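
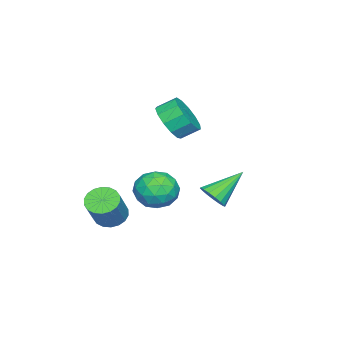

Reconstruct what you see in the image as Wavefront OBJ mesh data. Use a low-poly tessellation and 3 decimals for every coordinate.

v 0.463 0.697 0.76
v 0.848 0.445 1.365
v -0.783 1.623 1.94
v 1.008 0.761 1.286
v 1.044 1.063 1.086
v 0.946 1.282 0.812
v 0.738 1.366 0.526
v 0.467 1.297 0.293
v 0.195 1.091 0.168
v -0.016 0.794 0.178
v -0.117 0.476 0.321
v -0.085 0.208 0.565
v 0.073 0.052 0.854
v 0.32 0.044 1.121
v 0.599 0.186 1.305
v -2.871 -2.904 3.292
v -1.939 -2.353 3.163
v -2.338 -1.545 3.74
v -3.269 -2.096 3.868
v -2.3 -2.195 2.692
v -2.698 -1.387 3.269
v -2.842 -2.262 2.411
v -3.241 -1.454 2.988
v -3.393 -2.533 2.41
v -3.792 -1.724 2.987
v -3.779 -2.921 2.689
v -4.177 -2.113 3.265
v -3.876 -3.305 3.159
v -4.274 -2.496 3.735
v -3.654 -3.561 3.671
v -4.052 -2.752 4.248
v -3.183 -3.608 4.063
v -3.582 -2.8 4.639
v -2.613 -3.432 4.21
v -3.012 -2.624 4.786
v -2.125 -3.089 4.065
v -2.524 -2.28 4.642
v -1.874 -2.686 3.675
v -2.272 -1.878 4.252
v -0.238 -1.27 -0.037
v 0.669 -1.345 0.606
v -0.589 -3.015 0.254
v 0.318 -3.09 0.897
v -0.562 -2.499 1.242
v -0.345 -1.421 1.062
v 0.425 -2.939 -0.202
v 0.642 -1.861 -0.382
v 1.079 -2.377 0.504
v 0.469 -2.105 1.396
v -0.389 -2.255 -0.536
v -0.999 -1.983 0.356
v 0.247 -1.155 0.259
v -0.167 -3.205 0.601
v -0.684 -2.858 0.804
v -0.151 -2.903 1.182
v -0.349 -1.199 0.527
v 0.184 -1.243 0.905
v -0.54 -1.921 1.279
v -0.104 -3.117 -0.045
v 0.429 -3.161 0.333
v 0.231 -1.457 -0.322
v 0.764 -1.502 0.056
v 0.62 -2.439 -0.419
v 1.021 -1.805 0.577
v 0.814 -2.831 0.748
v 0.877 -2.742 0.102
v 1.005 -2.108 -0.004
v 0.662 -1.645 1.101
v 0.455 -2.671 1.273
v -0.062 -2.324 1.475
v 0.066 -1.69 1.37
v 0.903 -2.252 1.042
v -0.375 -1.689 -0.413
v -0.582 -2.715 -0.241
v 0.014 -2.67 -0.51
v 0.142 -2.036 -0.615
v -0.734 -1.529 0.112
v -0.941 -2.555 0.283
v -0.925 -2.252 0.864
v -0.797 -1.618 0.758
v -0.823 -2.108 -0.182
v 1.4 -3.782 -0.804
v 1.978 -4.19 -1.217
v 3.099 -4.047 0.21
v 2.52 -3.638 0.624
v 2.046 -3.843 -1.305
v 3.166 -3.699 0.122
v 1.986 -3.483 -1.293
v 3.106 -3.34 0.134
v 1.809 -3.183 -1.185
v 2.93 -3.039 0.242
v 1.552 -3.001 -1.001
v 2.672 -2.857 0.426
v 1.264 -2.973 -0.778
v 2.385 -2.83 0.649
v 1.003 -3.106 -0.56
v 2.124 -2.963 0.867
v 0.821 -3.373 -0.39
v 1.942 -3.23 1.037
v 0.754 -3.721 -0.302
v 1.874 -3.577 1.125
v 0.814 -4.08 -0.314
v 1.934 -3.937 1.113
v 0.99 -4.381 -0.422
v 2.111 -4.237 1.005
v 1.248 -4.563 -0.606
v 2.368 -4.419 0.821
v 1.535 -4.59 -0.829
v 2.656 -4.447 0.598
v 1.796 -4.457 -1.047
v 2.917 -4.314 0.38
f 2 1 4
f 2 4 3
f 4 1 5
f 4 5 3
f 5 1 6
f 5 6 3
f 6 1 7
f 6 7 3
f 7 1 8
f 7 8 3
f 8 1 9
f 8 9 3
f 9 1 10
f 9 10 3
f 10 1 11
f 10 11 3
f 11 1 12
f 11 12 3
f 12 1 13
f 12 13 3
f 13 1 14
f 13 14 3
f 14 1 15
f 14 15 3
f 15 1 2
f 15 2 3
f 17 16 20
f 17 20 18
f 18 20 21
f 18 21 19
f 20 16 22
f 20 22 21
f 21 22 23
f 21 23 19
f 22 16 24
f 22 24 23
f 23 24 25
f 23 25 19
f 24 16 26
f 24 26 25
f 25 26 27
f 25 27 19
f 26 16 28
f 26 28 27
f 27 28 29
f 27 29 19
f 28 16 30
f 28 30 29
f 29 30 31
f 29 31 19
f 30 16 32
f 30 32 31
f 31 32 33
f 31 33 19
f 32 16 34
f 32 34 33
f 33 34 35
f 33 35 19
f 34 16 36
f 34 36 35
f 35 36 37
f 35 37 19
f 36 16 38
f 36 38 37
f 37 38 39
f 37 39 19
f 38 16 17
f 38 17 39
f 39 17 18
f 39 18 19
f 40 77 56
f 77 51 80
f 56 80 45
f 77 80 56
f 40 56 52
f 56 45 57
f 52 57 41
f 56 57 52
f 40 52 61
f 52 41 62
f 61 62 47
f 52 62 61
f 40 61 73
f 61 47 76
f 73 76 50
f 61 76 73
f 40 73 77
f 73 50 81
f 77 81 51
f 73 81 77
f 41 57 68
f 57 45 71
f 68 71 49
f 57 71 68
f 45 80 58
f 80 51 79
f 58 79 44
f 80 79 58
f 51 81 78
f 81 50 74
f 78 74 42
f 81 74 78
f 50 76 75
f 76 47 63
f 75 63 46
f 76 63 75
f 47 62 67
f 62 41 64
f 67 64 48
f 62 64 67
f 43 69 55
f 69 49 70
f 55 70 44
f 69 70 55
f 43 55 53
f 55 44 54
f 53 54 42
f 55 54 53
f 43 53 60
f 53 42 59
f 60 59 46
f 53 59 60
f 43 60 65
f 60 46 66
f 65 66 48
f 60 66 65
f 43 65 69
f 65 48 72
f 69 72 49
f 65 72 69
f 44 70 58
f 70 49 71
f 58 71 45
f 70 71 58
f 42 54 78
f 54 44 79
f 78 79 51
f 54 79 78
f 46 59 75
f 59 42 74
f 75 74 50
f 59 74 75
f 48 66 67
f 66 46 63
f 67 63 47
f 66 63 67
f 49 72 68
f 72 48 64
f 68 64 41
f 72 64 68
f 83 82 86
f 83 86 84
f 84 86 87
f 84 87 85
f 86 82 88
f 86 88 87
f 87 88 89
f 87 89 85
f 88 82 90
f 88 90 89
f 89 90 91
f 89 91 85
f 90 82 92
f 90 92 91
f 91 92 93
f 91 93 85
f 92 82 94
f 92 94 93
f 93 94 95
f 93 95 85
f 94 82 96
f 94 96 95
f 95 96 97
f 95 97 85
f 96 82 98
f 96 98 97
f 97 98 99
f 97 99 85
f 98 82 100
f 98 100 99
f 99 100 101
f 99 101 85
f 100 82 102
f 100 102 101
f 101 102 103
f 101 103 85
f 102 82 104
f 102 104 103
f 103 104 105
f 103 105 85
f 104 82 106
f 104 106 105
f 105 106 107
f 105 107 85
f 106 82 108
f 106 108 107
f 107 108 109
f 107 109 85
f 108 82 110
f 108 110 109
f 109 110 111
f 109 111 85
f 110 82 83
f 110 83 111
f 111 83 84
f 111 84 85



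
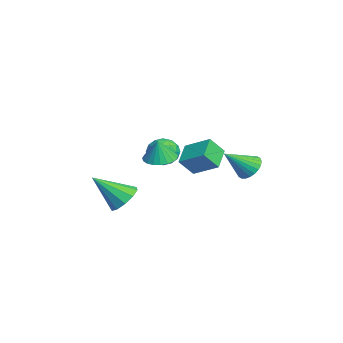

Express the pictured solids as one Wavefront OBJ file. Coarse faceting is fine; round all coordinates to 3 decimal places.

v 2.618 -1.337 2.194
v 3.133 -1.997 1.999
v 2.882 -1.483 3.386
v 3.358 -1.72 1.983
v 3.455 -1.376 2.003
v 3.407 -1.026 2.056
v 3.223 -0.729 2.134
v 2.934 -0.538 2.221
v 2.59 -0.485 2.304
v 2.251 -0.579 2.368
v 1.976 -0.804 2.402
v 1.811 -1.121 2.399
v 1.786 -1.476 2.362
v 1.904 -1.807 2.295
v 2.146 -2.056 2.211
v 2.47 -2.181 2.124
v 2.819 -2.161 2.049
v -2.568 -0.494 1.036
v -2.251 -0.992 0.31
v -3.989 -0.688 0.55
v -3.672 -1.186 -0.176
v -3.613 -1.534 0.691
v -2.735 -1.414 0.991
v -3.505 -0.266 -0.131
v -2.627 -0.146 0.169
v -2.831 -0.851 -0.412
v -2.898 -1.634 0.096
v -3.342 -0.046 0.764
v -3.409 -0.829 1.272
v -2.285 -0.726 0.715
v -3.955 -0.954 0.145
v -3.92 -1.158 0.654
v -3.735 -1.451 0.227
v -2.569 -0.974 1.116
v -2.383 -1.267 0.689
v -3.184 -1.585 0.913
v -3.857 -0.413 0.171
v -3.671 -0.706 -0.256
v -2.505 -0.229 0.633
v -2.32 -0.522 0.206
v -3.056 -0.095 -0.053
v -2.439 -0.936 -0.136
v -3.275 -1.05 -0.421
v -3.176 -0.509 -0.394
v -2.66 -0.439 -0.218
v -2.479 -1.396 0.163
v -3.314 -1.51 -0.123
v -3.279 -1.715 0.387
v -2.763 -1.644 0.563
v -2.819 -1.313 -0.261
v -2.926 -0.17 0.983
v -3.761 -0.284 0.697
v -3.477 -0.036 0.297
v -2.961 0.035 0.473
v -2.965 -0.63 1.281
v -3.801 -0.744 0.996
v -3.58 -1.241 1.078
v -3.064 -1.171 1.254
v -3.421 -0.367 1.121
v -4.467 1.148 -0.54
v -4.198 0.365 0.423
v -3.624 2.373 0.219
v -3.354 1.59 1.182
v -3.246 0.73 -1.222
v -2.976 -0.053 -0.259
v -2.402 1.955 -0.463
v -2.133 1.172 0.5
v -0.96 -2.927 -2
v -0.199 -2.52 -1.513
v -1.06 -4.533 -0.5
v -0.716 -2.28 -1.29
v -1.326 -2.287 -1.339
v -1.796 -2.538 -1.64
v -1.946 -2.938 -2.078
v -1.72 -3.333 -2.486
v -1.203 -3.573 -2.709
v -0.593 -3.566 -2.66
v -0.123 -3.315 -2.36
v 0.027 -2.915 -1.921
v 0.044 3.263 0.412
v 0.367 2.836 -0.209
v 0.516 1.937 1.568
v 0.619 3.008 -0.114
v 0.784 3.219 0.061
v 0.836 3.437 0.289
v 0.767 3.628 0.537
v 0.589 3.764 0.765
v 0.328 3.823 0.94
v 0.023 3.797 1.034
v -0.278 3.689 1.034
v -0.531 3.517 0.939
v -0.695 3.306 0.764
v -0.748 3.088 0.536
v -0.679 2.897 0.288
v -0.501 2.761 0.06
v -0.239 2.702 -0.115
v 0.065 2.728 -0.209
f 2 1 4
f 2 4 3
f 4 1 5
f 4 5 3
f 5 1 6
f 5 6 3
f 6 1 7
f 6 7 3
f 7 1 8
f 7 8 3
f 8 1 9
f 8 9 3
f 9 1 10
f 9 10 3
f 10 1 11
f 10 11 3
f 11 1 12
f 11 12 3
f 12 1 13
f 12 13 3
f 13 1 14
f 13 14 3
f 14 1 15
f 14 15 3
f 15 1 16
f 15 16 3
f 16 1 17
f 16 17 3
f 17 1 2
f 17 2 3
f 18 55 34
f 55 29 58
f 34 58 23
f 55 58 34
f 18 34 30
f 34 23 35
f 30 35 19
f 34 35 30
f 18 30 39
f 30 19 40
f 39 40 25
f 30 40 39
f 18 39 51
f 39 25 54
f 51 54 28
f 39 54 51
f 18 51 55
f 51 28 59
f 55 59 29
f 51 59 55
f 19 35 46
f 35 23 49
f 46 49 27
f 35 49 46
f 23 58 36
f 58 29 57
f 36 57 22
f 58 57 36
f 29 59 56
f 59 28 52
f 56 52 20
f 59 52 56
f 28 54 53
f 54 25 41
f 53 41 24
f 54 41 53
f 25 40 45
f 40 19 42
f 45 42 26
f 40 42 45
f 21 47 33
f 47 27 48
f 33 48 22
f 47 48 33
f 21 33 31
f 33 22 32
f 31 32 20
f 33 32 31
f 21 31 38
f 31 20 37
f 38 37 24
f 31 37 38
f 21 38 43
f 38 24 44
f 43 44 26
f 38 44 43
f 21 43 47
f 43 26 50
f 47 50 27
f 43 50 47
f 22 48 36
f 48 27 49
f 36 49 23
f 48 49 36
f 20 32 56
f 32 22 57
f 56 57 29
f 32 57 56
f 24 37 53
f 37 20 52
f 53 52 28
f 37 52 53
f 26 44 45
f 44 24 41
f 45 41 25
f 44 41 45
f 27 50 46
f 50 26 42
f 46 42 19
f 50 42 46
f 61 63 60
f 64 61 60
f 60 63 62
f 62 64 60
f 61 67 63
f 65 61 64
f 65 67 61
f 63 67 62
f 66 64 62
f 62 67 66
f 66 65 64
f 67 65 66
f 69 68 71
f 69 71 70
f 71 68 72
f 71 72 70
f 72 68 73
f 72 73 70
f 73 68 74
f 73 74 70
f 74 68 75
f 74 75 70
f 75 68 76
f 75 76 70
f 76 68 77
f 76 77 70
f 77 68 78
f 77 78 70
f 78 68 79
f 78 79 70
f 79 68 69
f 79 69 70
f 81 80 83
f 81 83 82
f 83 80 84
f 83 84 82
f 84 80 85
f 84 85 82
f 85 80 86
f 85 86 82
f 86 80 87
f 86 87 82
f 87 80 88
f 87 88 82
f 88 80 89
f 88 89 82
f 89 80 90
f 89 90 82
f 90 80 91
f 90 91 82
f 91 80 92
f 91 92 82
f 92 80 93
f 92 93 82
f 93 80 94
f 93 94 82
f 94 80 95
f 94 95 82
f 95 80 96
f 95 96 82
f 96 80 97
f 96 97 82
f 97 80 81
f 97 81 82



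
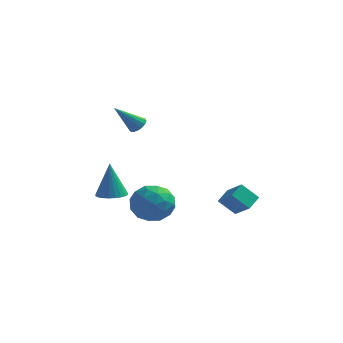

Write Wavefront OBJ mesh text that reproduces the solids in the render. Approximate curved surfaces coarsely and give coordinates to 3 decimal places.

v 3.833 2.033 -2.508
v 4.125 2.921 -2.1
v 2.938 2.717 -3.355
v 3.23 3.605 -2.948
v 4.73 2.135 -3.372
v 5.022 3.023 -2.965
v 3.835 2.819 -4.22
v 4.127 3.707 -3.812
v -1.738 4.221 0.963
v -1.401 3.75 0.982
v -2.802 3.519 2.357
v -1.276 3.943 1.175
v -1.274 4.211 1.311
v -1.397 4.481 1.353
v -1.611 4.682 1.291
v -1.86 4.76 1.141
v -2.075 4.693 0.943
v -2.2 4.5 0.75
v -2.202 4.232 0.614
v -2.079 3.961 0.572
v -1.864 3.76 0.634
v -1.616 3.683 0.784
v -0.897 2.573 -2.8
v -0.096 2.967 -3.692
v -0.464 0.633 -3.268
v 0.337 1.027 -4.16
v 0.612 1.205 -2.941
v 0.345 2.404 -2.652
v -0.905 1.196 -4.308
v -1.172 2.395 -4.019
v -0.101 2.116 -4.624
v 0.837 2.121 -3.779
v -1.397 1.479 -3.181
v -0.459 1.484 -2.336
v -0.534 2.94 -3.205
v -0.026 0.66 -3.755
v 0.136 0.765 -3.039
v 0.607 0.996 -3.563
v -0.275 2.609 -2.594
v 0.195 2.841 -3.118
v 0.612 1.805 -2.677
v -0.755 0.759 -3.842
v -0.285 0.991 -4.366
v -1.167 2.604 -3.397
v -0.696 2.835 -3.921
v -1.172 1.795 -4.283
v -0.066 2.671 -4.277
v 0.188 1.531 -4.552
v -0.542 1.631 -4.639
v -0.699 2.335 -4.469
v 0.485 2.675 -3.781
v 0.739 1.535 -4.056
v 0.901 1.639 -3.339
v 0.744 2.344 -3.169
v 0.482 2.175 -4.328
v -1.299 2.065 -2.904
v -1.045 0.925 -3.179
v -1.304 1.256 -3.791
v -1.461 1.961 -3.621
v -0.748 2.069 -2.408
v -0.494 0.929 -2.683
v 0.139 1.265 -2.491
v -0.018 1.969 -2.321
v -1.042 1.425 -2.632
v -2.716 2.642 -3.554
v -2.195 3.324 -3.61
v -2.904 2.958 -1.446
v -2.495 3.466 -3.658
v -2.828 3.484 -3.69
v -3.145 3.373 -3.702
v -3.396 3.151 -3.691
v -3.544 2.851 -3.659
v -3.566 2.52 -3.611
v -3.458 2.207 -3.555
v -3.238 1.96 -3.498
v -2.938 1.817 -3.45
v -2.604 1.8 -3.418
v -2.288 1.911 -3.406
v -2.036 2.133 -3.417
v -1.889 2.433 -3.449
v -1.867 2.764 -3.497
v -1.974 3.077 -3.553
f 2 4 1
f 5 2 1
f 1 4 3
f 3 5 1
f 2 8 4
f 6 2 5
f 6 8 2
f 4 8 3
f 7 5 3
f 3 8 7
f 7 6 5
f 8 6 7
f 10 9 12
f 10 12 11
f 12 9 13
f 12 13 11
f 13 9 14
f 13 14 11
f 14 9 15
f 14 15 11
f 15 9 16
f 15 16 11
f 16 9 17
f 16 17 11
f 17 9 18
f 17 18 11
f 18 9 19
f 18 19 11
f 19 9 20
f 19 20 11
f 20 9 21
f 20 21 11
f 21 9 22
f 21 22 11
f 22 9 10
f 22 10 11
f 23 60 39
f 60 34 63
f 39 63 28
f 60 63 39
f 23 39 35
f 39 28 40
f 35 40 24
f 39 40 35
f 23 35 44
f 35 24 45
f 44 45 30
f 35 45 44
f 23 44 56
f 44 30 59
f 56 59 33
f 44 59 56
f 23 56 60
f 56 33 64
f 60 64 34
f 56 64 60
f 24 40 51
f 40 28 54
f 51 54 32
f 40 54 51
f 28 63 41
f 63 34 62
f 41 62 27
f 63 62 41
f 34 64 61
f 64 33 57
f 61 57 25
f 64 57 61
f 33 59 58
f 59 30 46
f 58 46 29
f 59 46 58
f 30 45 50
f 45 24 47
f 50 47 31
f 45 47 50
f 26 52 38
f 52 32 53
f 38 53 27
f 52 53 38
f 26 38 36
f 38 27 37
f 36 37 25
f 38 37 36
f 26 36 43
f 36 25 42
f 43 42 29
f 36 42 43
f 26 43 48
f 43 29 49
f 48 49 31
f 43 49 48
f 26 48 52
f 48 31 55
f 52 55 32
f 48 55 52
f 27 53 41
f 53 32 54
f 41 54 28
f 53 54 41
f 25 37 61
f 37 27 62
f 61 62 34
f 37 62 61
f 29 42 58
f 42 25 57
f 58 57 33
f 42 57 58
f 31 49 50
f 49 29 46
f 50 46 30
f 49 46 50
f 32 55 51
f 55 31 47
f 51 47 24
f 55 47 51
f 66 65 68
f 66 68 67
f 68 65 69
f 68 69 67
f 69 65 70
f 69 70 67
f 70 65 71
f 70 71 67
f 71 65 72
f 71 72 67
f 72 65 73
f 72 73 67
f 73 65 74
f 73 74 67
f 74 65 75
f 74 75 67
f 75 65 76
f 75 76 67
f 76 65 77
f 76 77 67
f 77 65 78
f 77 78 67
f 78 65 79
f 78 79 67
f 79 65 80
f 79 80 67
f 80 65 81
f 80 81 67
f 81 65 82
f 81 82 67
f 82 65 66
f 82 66 67



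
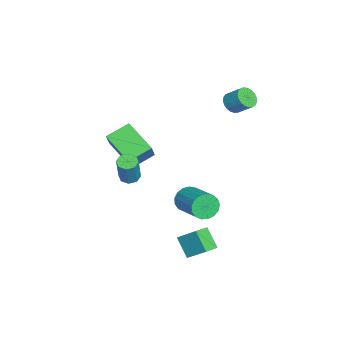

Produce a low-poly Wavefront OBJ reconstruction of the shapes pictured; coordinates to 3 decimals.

v -4.666 -3.635 -0.967
v -3.847 -3.704 0.167
v -5.402 -2.474 -0.365
v -4.583 -2.543 0.768
v -3.277 -2.277 -1.888
v -2.458 -2.346 -0.755
v -4.013 -1.116 -1.287
v -3.194 -1.185 -0.153
v 1.117 -1.872 0.767
v 1.496 -1.47 0.628
v 2.102 -1.506 2.173
v 1.723 -1.908 2.313
v 1.123 -1.302 0.778
v 1.728 -1.338 2.324
v 0.746 -1.469 0.922
v 1.351 -1.504 2.467
v 0.586 -1.871 0.975
v 1.192 -1.907 2.521
v 0.738 -2.274 0.907
v 1.344 -2.31 2.452
v 1.112 -2.442 0.756
v 1.717 -2.478 2.302
v 1.489 -2.276 0.613
v 2.094 -2.311 2.158
v 1.648 -1.873 0.559
v 2.254 -1.909 2.105
v -4.135 3.02 3.036
v -3.807 3.338 2.532
v -3.416 4.118 3.281
v -3.745 3.8 3.784
v -4.058 3.467 2.529
v -3.667 4.247 3.278
v -4.323 3.519 2.614
v -3.932 4.299 3.362
v -4.556 3.484 2.771
v -4.165 4.265 3.52
v -4.715 3.369 2.974
v -4.324 4.15 3.723
v -4.775 3.194 3.188
v -4.384 3.975 3.936
v -4.724 2.989 3.375
v -4.333 3.769 4.124
v -4.571 2.789 3.504
v -4.18 3.569 4.253
v -4.343 2.629 3.552
v -3.952 3.409 4.3
v -4.079 2.536 3.51
v -3.688 3.317 4.259
v -3.825 2.527 3.387
v -3.434 3.308 4.135
v -3.624 2.604 3.203
v -3.233 3.384 3.951
v -3.512 2.752 2.989
v -3.121 3.532 3.738
v -3.508 2.946 2.784
v -3.117 3.727 3.533
v -3.612 3.154 2.623
v -3.221 3.934 3.371
v -2.028 0.863 -3.281
v -1.608 0.671 -3.971
v -0.012 1.704 -3.289
v -0.432 1.897 -2.599
v -1.79 1.012 -4.062
v -0.194 2.045 -3.38
v -2.026 1.319 -3.975
v -0.431 2.353 -3.292
v -2.263 1.522 -3.728
v -0.667 2.555 -3.046
v -2.446 1.574 -3.38
v -0.85 2.607 -2.697
v -2.533 1.463 -3.008
v -0.937 2.496 -2.326
v -2.504 1.214 -2.699
v -0.908 2.248 -2.017
v -2.366 0.886 -2.524
v -0.771 1.919 -1.841
v -2.151 0.552 -2.522
v -0.555 1.585 -1.839
v -1.907 0.289 -2.694
v -0.312 1.323 -2.011
v -1.692 0.158 -3
v -0.096 1.192 -2.318
v -1.553 0.189 -3.371
v 0.043 1.222 -2.689
v -1.523 0.374 -3.722
v 0.073 1.407 -3.039
v 2.173 0.629 -3.088
v 2.574 1.62 -2.199
v 1.439 1.146 -3.332
v 1.841 2.136 -2.444
v 2.899 1.204 -4.056
v 3.301 2.194 -3.168
v 2.166 1.72 -4.301
v 2.567 2.711 -3.412
f 2 4 1
f 5 2 1
f 1 4 3
f 3 5 1
f 2 8 4
f 6 2 5
f 6 8 2
f 4 8 3
f 7 5 3
f 3 8 7
f 7 6 5
f 8 6 7
f 10 9 13
f 10 13 11
f 11 13 14
f 11 14 12
f 13 9 15
f 13 15 14
f 14 15 16
f 14 16 12
f 15 9 17
f 15 17 16
f 16 17 18
f 16 18 12
f 17 9 19
f 17 19 18
f 18 19 20
f 18 20 12
f 19 9 21
f 19 21 20
f 20 21 22
f 20 22 12
f 21 9 23
f 21 23 22
f 22 23 24
f 22 24 12
f 23 9 25
f 23 25 24
f 24 25 26
f 24 26 12
f 25 9 10
f 25 10 26
f 26 10 11
f 26 11 12
f 28 27 31
f 28 31 29
f 29 31 32
f 29 32 30
f 31 27 33
f 31 33 32
f 32 33 34
f 32 34 30
f 33 27 35
f 33 35 34
f 34 35 36
f 34 36 30
f 35 27 37
f 35 37 36
f 36 37 38
f 36 38 30
f 37 27 39
f 37 39 38
f 38 39 40
f 38 40 30
f 39 27 41
f 39 41 40
f 40 41 42
f 40 42 30
f 41 27 43
f 41 43 42
f 42 43 44
f 42 44 30
f 43 27 45
f 43 45 44
f 44 45 46
f 44 46 30
f 45 27 47
f 45 47 46
f 46 47 48
f 46 48 30
f 47 27 49
f 47 49 48
f 48 49 50
f 48 50 30
f 49 27 51
f 49 51 50
f 50 51 52
f 50 52 30
f 51 27 53
f 51 53 52
f 52 53 54
f 52 54 30
f 53 27 55
f 53 55 54
f 54 55 56
f 54 56 30
f 55 27 57
f 55 57 56
f 56 57 58
f 56 58 30
f 57 27 28
f 57 28 58
f 58 28 29
f 58 29 30
f 60 59 63
f 60 63 61
f 61 63 64
f 61 64 62
f 63 59 65
f 63 65 64
f 64 65 66
f 64 66 62
f 65 59 67
f 65 67 66
f 66 67 68
f 66 68 62
f 67 59 69
f 67 69 68
f 68 69 70
f 68 70 62
f 69 59 71
f 69 71 70
f 70 71 72
f 70 72 62
f 71 59 73
f 71 73 72
f 72 73 74
f 72 74 62
f 73 59 75
f 73 75 74
f 74 75 76
f 74 76 62
f 75 59 77
f 75 77 76
f 76 77 78
f 76 78 62
f 77 59 79
f 77 79 78
f 78 79 80
f 78 80 62
f 79 59 81
f 79 81 80
f 80 81 82
f 80 82 62
f 81 59 83
f 81 83 82
f 82 83 84
f 82 84 62
f 83 59 85
f 83 85 84
f 84 85 86
f 84 86 62
f 85 59 60
f 85 60 86
f 86 60 61
f 86 61 62
f 88 90 87
f 91 88 87
f 87 90 89
f 89 91 87
f 88 94 90
f 92 88 91
f 92 94 88
f 90 94 89
f 93 91 89
f 89 94 93
f 93 92 91
f 94 92 93



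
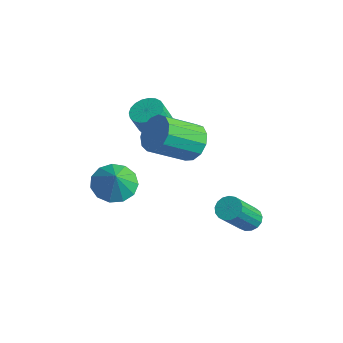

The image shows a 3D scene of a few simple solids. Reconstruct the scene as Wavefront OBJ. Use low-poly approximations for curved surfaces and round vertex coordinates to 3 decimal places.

v -4.204 -1.585 -0.17
v -3.388 -1.224 -0.522
v -3.636 -1.915 0.81
v -3.626 -0.823 -0.249
v -4.048 -0.663 0.05
v -4.519 -0.797 0.279
v -4.891 -1.18 0.365
v -5.045 -1.692 0.282
v -4.932 -2.17 0.055
v -4.588 -2.462 -0.243
v -4.122 -2.475 -0.518
v -3.682 -2.206 -0.683
v -3.409 -1.74 -0.684
v -1.831 0.454 2.817
v -0.989 0.197 2.804
v -1.428 -1.29 3.831
v -2.269 -1.034 3.843
v -1.041 0.488 3.203
v -1.479 -1 4.23
v -1.343 0.767 3.479
v -1.782 -0.721 4.506
v -1.8 0.947 3.545
v -2.239 -0.54 4.571
v -2.267 0.971 3.379
v -2.706 -0.517 4.406
v -2.596 0.83 3.035
v -3.034 -0.657 4.062
v -2.681 0.57 2.622
v -3.12 -0.918 3.648
v -2.496 0.273 2.27
v -2.935 -1.215 3.297
v -2.1 0.033 2.092
v -2.539 -1.454 3.119
v -1.619 -0.073 2.144
v -2.058 -1.56 3.171
v -1.205 -0.012 2.41
v -1.643 -1.499 3.436
v 0.564 1.331 -0.68
v 0.959 1.68 -0.464
v 1.231 0.418 1.076
v 0.836 0.069 0.86
v 0.727 1.767 -0.351
v 0.999 0.505 1.189
v 0.457 1.755 -0.314
v 0.729 0.492 1.226
v 0.211 1.645 -0.361
v 0.483 0.383 1.18
v 0.047 1.463 -0.48
v 0.319 0.201 1.06
v 0.001 1.252 -0.646
v 0.273 -0.011 0.894
v 0.084 1.058 -0.819
v 0.356 -0.205 0.721
v 0.276 0.927 -0.961
v 0.549 -0.336 0.579
v 0.535 0.888 -1.038
v 0.807 -0.374 0.502
v 0.801 0.952 -1.033
v 1.073 -0.311 0.507
v 1.012 1.102 -0.948
v 1.284 -0.161 0.593
v 1.12 1.304 -0.801
v 1.392 0.042 0.74
v 1.102 1.513 -0.626
v 1.374 0.251 0.914
v -3.804 0.169 2.9
v -3.099 0.294 2.979
v -3.132 -0.124 3.92
v -3.836 -0.249 3.84
v -3.22 0.546 3.087
v -3.252 0.128 4.028
v -3.442 0.733 3.162
v -3.474 0.315 4.103
v -3.726 0.822 3.192
v -3.758 0.404 4.133
v -4.024 0.798 3.172
v -4.056 0.38 4.112
v -4.283 0.666 3.104
v -4.315 0.248 4.045
v -4.46 0.447 3.001
v -4.492 0.029 3.942
v -4.524 0.181 2.88
v -4.556 -0.237 3.821
v -4.463 -0.088 2.763
v -4.495 -0.506 3.704
v -4.288 -0.312 2.669
v -4.32 -0.73 3.61
v -4.029 -0.453 2.616
v -4.061 -0.871 3.556
v -3.732 -0.487 2.611
v -3.764 -0.905 3.552
v -3.447 -0.407 2.656
v -3.479 -0.825 3.597
v -3.223 -0.227 2.743
v -3.256 -0.645 3.684
v -3.101 0.021 2.858
v -3.133 -0.397 3.799
f 2 1 4
f 2 4 3
f 4 1 5
f 4 5 3
f 5 1 6
f 5 6 3
f 6 1 7
f 6 7 3
f 7 1 8
f 7 8 3
f 8 1 9
f 8 9 3
f 9 1 10
f 9 10 3
f 10 1 11
f 10 11 3
f 11 1 12
f 11 12 3
f 12 1 13
f 12 13 3
f 13 1 2
f 13 2 3
f 15 14 18
f 15 18 16
f 16 18 19
f 16 19 17
f 18 14 20
f 18 20 19
f 19 20 21
f 19 21 17
f 20 14 22
f 20 22 21
f 21 22 23
f 21 23 17
f 22 14 24
f 22 24 23
f 23 24 25
f 23 25 17
f 24 14 26
f 24 26 25
f 25 26 27
f 25 27 17
f 26 14 28
f 26 28 27
f 27 28 29
f 27 29 17
f 28 14 30
f 28 30 29
f 29 30 31
f 29 31 17
f 30 14 32
f 30 32 31
f 31 32 33
f 31 33 17
f 32 14 34
f 32 34 33
f 33 34 35
f 33 35 17
f 34 14 36
f 34 36 35
f 35 36 37
f 35 37 17
f 36 14 15
f 36 15 37
f 37 15 16
f 37 16 17
f 39 38 42
f 39 42 40
f 40 42 43
f 40 43 41
f 42 38 44
f 42 44 43
f 43 44 45
f 43 45 41
f 44 38 46
f 44 46 45
f 45 46 47
f 45 47 41
f 46 38 48
f 46 48 47
f 47 48 49
f 47 49 41
f 48 38 50
f 48 50 49
f 49 50 51
f 49 51 41
f 50 38 52
f 50 52 51
f 51 52 53
f 51 53 41
f 52 38 54
f 52 54 53
f 53 54 55
f 53 55 41
f 54 38 56
f 54 56 55
f 55 56 57
f 55 57 41
f 56 38 58
f 56 58 57
f 57 58 59
f 57 59 41
f 58 38 60
f 58 60 59
f 59 60 61
f 59 61 41
f 60 38 62
f 60 62 61
f 61 62 63
f 61 63 41
f 62 38 64
f 62 64 63
f 63 64 65
f 63 65 41
f 64 38 39
f 64 39 65
f 65 39 40
f 65 40 41
f 67 66 70
f 67 70 68
f 68 70 71
f 68 71 69
f 70 66 72
f 70 72 71
f 71 72 73
f 71 73 69
f 72 66 74
f 72 74 73
f 73 74 75
f 73 75 69
f 74 66 76
f 74 76 75
f 75 76 77
f 75 77 69
f 76 66 78
f 76 78 77
f 77 78 79
f 77 79 69
f 78 66 80
f 78 80 79
f 79 80 81
f 79 81 69
f 80 66 82
f 80 82 81
f 81 82 83
f 81 83 69
f 82 66 84
f 82 84 83
f 83 84 85
f 83 85 69
f 84 66 86
f 84 86 85
f 85 86 87
f 85 87 69
f 86 66 88
f 86 88 87
f 87 88 89
f 87 89 69
f 88 66 90
f 88 90 89
f 89 90 91
f 89 91 69
f 90 66 92
f 90 92 91
f 91 92 93
f 91 93 69
f 92 66 94
f 92 94 93
f 93 94 95
f 93 95 69
f 94 66 96
f 94 96 95
f 95 96 97
f 95 97 69
f 96 66 67
f 96 67 97
f 97 67 68
f 97 68 69



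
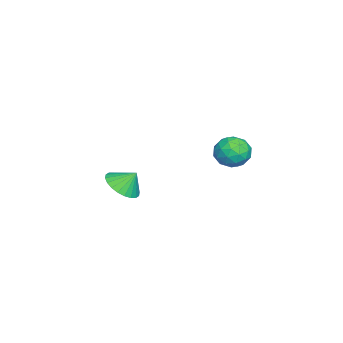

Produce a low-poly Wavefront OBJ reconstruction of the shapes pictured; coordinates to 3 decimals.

v -3.403 -3.457 -2.009
v -2.396 -3.428 -1.948
v -3.477 -2.783 -1.131
v -2.467 -3.123 -2.187
v -2.681 -2.87 -2.4
v -3.005 -2.705 -2.553
v -3.389 -2.655 -2.623
v -3.776 -2.728 -2.6
v -4.106 -2.911 -2.487
v -4.329 -3.177 -2.301
v -4.411 -3.486 -2.071
v -4.34 -3.791 -1.831
v -4.126 -4.045 -1.619
v -3.802 -4.209 -1.466
v -3.418 -4.259 -1.395
v -3.031 -4.187 -1.418
v -2.701 -4.003 -1.532
v -2.478 -3.737 -1.717
v -0.484 2.646 3.161
v -0.089 3.228 2.592
v 0.669 1.752 3.048
v 1.064 2.334 2.479
v 0.963 2.552 3.351
v 0.251 3.104 3.421
v 0.329 1.876 2.219
v -0.383 2.428 2.289
v 0.414 2.752 2.01
v 0.806 3.169 2.71
v -0.226 1.811 2.93
v 0.166 2.228 3.63
v -0.388 3.015 2.886
v 0.968 1.965 2.754
v 0.909 2.093 3.266
v 1.141 2.435 2.932
v -0.188 2.943 3.373
v 0.044 3.284 3.039
v 0.663 2.887 3.485
v 0.536 1.696 2.601
v 0.768 2.037 2.267
v -0.561 2.545 2.708
v -0.329 2.887 2.374
v -0.083 2.093 2.155
v 0.14 3.077 2.21
v 0.818 2.552 2.144
v 0.386 2.283 1.991
v -0.033 2.607 2.032
v 0.37 3.323 2.621
v 1.048 2.798 2.555
v 0.989 2.926 3.068
v 0.57 3.25 3.108
v 0.666 3.043 2.279
v -0.468 2.182 3.085
v 0.21 1.657 3.019
v 0.01 1.73 2.532
v -0.409 2.054 2.572
v -0.238 2.428 3.496
v 0.44 1.903 3.43
v 0.613 2.373 3.608
v 0.194 2.697 3.649
v -0.086 1.937 3.361
f 2 1 4
f 2 4 3
f 4 1 5
f 4 5 3
f 5 1 6
f 5 6 3
f 6 1 7
f 6 7 3
f 7 1 8
f 7 8 3
f 8 1 9
f 8 9 3
f 9 1 10
f 9 10 3
f 10 1 11
f 10 11 3
f 11 1 12
f 11 12 3
f 12 1 13
f 12 13 3
f 13 1 14
f 13 14 3
f 14 1 15
f 14 15 3
f 15 1 16
f 15 16 3
f 16 1 17
f 16 17 3
f 17 1 18
f 17 18 3
f 18 1 2
f 18 2 3
f 19 56 35
f 56 30 59
f 35 59 24
f 56 59 35
f 19 35 31
f 35 24 36
f 31 36 20
f 35 36 31
f 19 31 40
f 31 20 41
f 40 41 26
f 31 41 40
f 19 40 52
f 40 26 55
f 52 55 29
f 40 55 52
f 19 52 56
f 52 29 60
f 56 60 30
f 52 60 56
f 20 36 47
f 36 24 50
f 47 50 28
f 36 50 47
f 24 59 37
f 59 30 58
f 37 58 23
f 59 58 37
f 30 60 57
f 60 29 53
f 57 53 21
f 60 53 57
f 29 55 54
f 55 26 42
f 54 42 25
f 55 42 54
f 26 41 46
f 41 20 43
f 46 43 27
f 41 43 46
f 22 48 34
f 48 28 49
f 34 49 23
f 48 49 34
f 22 34 32
f 34 23 33
f 32 33 21
f 34 33 32
f 22 32 39
f 32 21 38
f 39 38 25
f 32 38 39
f 22 39 44
f 39 25 45
f 44 45 27
f 39 45 44
f 22 44 48
f 44 27 51
f 48 51 28
f 44 51 48
f 23 49 37
f 49 28 50
f 37 50 24
f 49 50 37
f 21 33 57
f 33 23 58
f 57 58 30
f 33 58 57
f 25 38 54
f 38 21 53
f 54 53 29
f 38 53 54
f 27 45 46
f 45 25 42
f 46 42 26
f 45 42 46
f 28 51 47
f 51 27 43
f 47 43 20
f 51 43 47



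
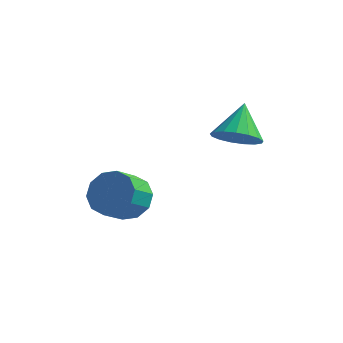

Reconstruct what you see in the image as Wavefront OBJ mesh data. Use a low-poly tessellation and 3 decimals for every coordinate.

v -0.349 -0.913 -3.811
v 0.456 -0.863 -3.484
v 0.233 -1.737 -2.802
v -0.571 -1.787 -3.129
v 0.136 -0.55 -3.187
v -0.086 -1.423 -2.505
v -0.369 -0.375 -3.128
v -0.591 -1.248 -2.446
v -0.866 -0.406 -3.33
v -1.089 -1.279 -2.648
v -1.166 -0.631 -3.715
v -1.388 -1.504 -3.034
v -1.153 -0.963 -4.138
v -1.376 -1.837 -3.456
v -0.834 -1.277 -4.435
v -1.056 -2.15 -3.753
v -0.329 -1.452 -4.494
v -0.551 -2.325 -3.812
v 0.169 -1.421 -4.292
v -0.054 -2.294 -3.61
v 0.468 -1.196 -3.906
v 0.246 -2.069 -3.225
v 2.947 -0.187 -0.726
v 3.632 0.187 -1.008
v 2.813 0.807 0.266
v 3.339 0.356 -1.217
v 2.956 0.4 -1.313
v 2.571 0.31 -1.274
v 2.272 0.107 -1.11
v 2.127 -0.164 -0.858
v 2.171 -0.44 -0.576
v 2.392 -0.658 -0.328
v 2.74 -0.768 -0.171
v 3.135 -0.745 -0.141
v 3.487 -0.594 -0.245
v 3.716 -0.349 -0.46
v 3.768 -0.068 -0.735
f 2 1 5
f 2 5 3
f 3 5 6
f 3 6 4
f 5 1 7
f 5 7 6
f 6 7 8
f 6 8 4
f 7 1 9
f 7 9 8
f 8 9 10
f 8 10 4
f 9 1 11
f 9 11 10
f 10 11 12
f 10 12 4
f 11 1 13
f 11 13 12
f 12 13 14
f 12 14 4
f 13 1 15
f 13 15 14
f 14 15 16
f 14 16 4
f 15 1 17
f 15 17 16
f 16 17 18
f 16 18 4
f 17 1 19
f 17 19 18
f 18 19 20
f 18 20 4
f 19 1 21
f 19 21 20
f 20 21 22
f 20 22 4
f 21 1 2
f 21 2 22
f 22 2 3
f 22 3 4
f 24 23 26
f 24 26 25
f 26 23 27
f 26 27 25
f 27 23 28
f 27 28 25
f 28 23 29
f 28 29 25
f 29 23 30
f 29 30 25
f 30 23 31
f 30 31 25
f 31 23 32
f 31 32 25
f 32 23 33
f 32 33 25
f 33 23 34
f 33 34 25
f 34 23 35
f 34 35 25
f 35 23 36
f 35 36 25
f 36 23 37
f 36 37 25
f 37 23 24
f 37 24 25



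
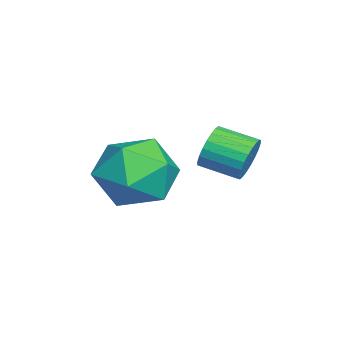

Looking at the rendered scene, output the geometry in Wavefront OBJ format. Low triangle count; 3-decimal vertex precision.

v -1.962 3.307 -1.777
v -1.609 3.387 -1.178
v -1.906 2.332 -0.864
v -2.258 2.253 -1.463
v -1.856 3.478 -1.106
v -2.153 2.423 -0.792
v -2.12 3.543 -1.137
v -2.417 2.488 -0.823
v -2.359 3.572 -1.265
v -2.656 2.517 -0.951
v -2.538 3.561 -1.471
v -2.835 2.506 -1.157
v -2.629 3.511 -1.724
v -2.926 2.456 -1.41
v -2.619 3.43 -1.985
v -2.915 2.376 -1.671
v -2.508 3.331 -2.214
v -2.805 2.276 -1.9
v -2.314 3.228 -2.376
v -2.611 2.173 -2.062
v -2.067 3.137 -2.448
v -2.364 2.082 -2.134
v -1.803 3.072 -2.417
v -2.1 2.017 -2.103
v -1.564 3.043 -2.289
v -1.861 1.988 -1.975
v -1.385 3.054 -2.083
v -1.682 1.999 -1.769
v -1.294 3.104 -1.83
v -1.591 2.049 -1.516
v -1.305 3.184 -1.569
v -1.601 2.13 -1.255
v -1.415 3.284 -1.34
v -1.712 2.229 -1.026
v -3.075 0.512 -2.355
v -2.334 1.519 -2.391
v -1.446 -0.679 -2.189
v -0.705 0.328 -2.225
v -1.436 0.125 -1.23
v -2.443 0.861 -1.333
v -1.337 -0.021 -3.247
v -2.344 0.715 -3.35
v -1.26 1.19 -2.943
v -1.321 1.28 -1.696
v -2.459 -0.44 -2.884
v -2.52 -0.35 -1.637
f 2 1 5
f 2 5 3
f 3 5 6
f 3 6 4
f 5 1 7
f 5 7 6
f 6 7 8
f 6 8 4
f 7 1 9
f 7 9 8
f 8 9 10
f 8 10 4
f 9 1 11
f 9 11 10
f 10 11 12
f 10 12 4
f 11 1 13
f 11 13 12
f 12 13 14
f 12 14 4
f 13 1 15
f 13 15 14
f 14 15 16
f 14 16 4
f 15 1 17
f 15 17 16
f 16 17 18
f 16 18 4
f 17 1 19
f 17 19 18
f 18 19 20
f 18 20 4
f 19 1 21
f 19 21 20
f 20 21 22
f 20 22 4
f 21 1 23
f 21 23 22
f 22 23 24
f 22 24 4
f 23 1 25
f 23 25 24
f 24 25 26
f 24 26 4
f 25 1 27
f 25 27 26
f 26 27 28
f 26 28 4
f 27 1 29
f 27 29 28
f 28 29 30
f 28 30 4
f 29 1 31
f 29 31 30
f 30 31 32
f 30 32 4
f 31 1 33
f 31 33 32
f 32 33 34
f 32 34 4
f 33 1 2
f 33 2 34
f 34 2 3
f 34 3 4
f 35 46 40
f 35 40 36
f 35 36 42
f 35 42 45
f 35 45 46
f 36 40 44
f 40 46 39
f 46 45 37
f 45 42 41
f 42 36 43
f 38 44 39
f 38 39 37
f 38 37 41
f 38 41 43
f 38 43 44
f 39 44 40
f 37 39 46
f 41 37 45
f 43 41 42
f 44 43 36



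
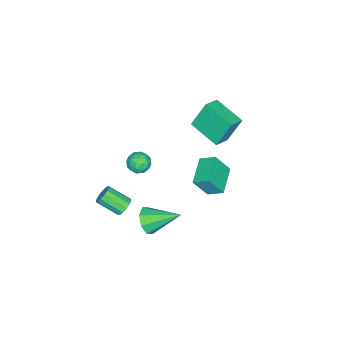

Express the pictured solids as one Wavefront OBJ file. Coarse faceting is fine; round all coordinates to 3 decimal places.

v 3.595 0.391 -0.945
v 3.984 0.095 -0.166
v 3.025 2.189 0.025
v 4.433 0.455 -0.571
v 4.391 0.779 -1.195
v 3.883 0.875 -1.672
v 3.206 0.688 -1.724
v 2.757 0.327 -1.319
v 2.799 0.004 -0.695
v 3.307 -0.092 -0.217
v -2.232 -2.796 -2.987
v -1.82 -3.438 -2.749
v -2.94 -3.542 -3.771
v -2.528 -4.184 -3.533
v -3.025 -3.817 -3.025
v -2.587 -3.356 -2.541
v -2.173 -3.624 -3.979
v -1.735 -3.163 -3.495
v -1.783 -3.95 -3.362
v -2.31 -4.069 -2.772
v -2.45 -2.911 -3.748
v -2.977 -3.03 -3.158
v -1.964 -3.052 -2.799
v -2.796 -3.928 -3.721
v -3.088 -3.713 -3.423
v -2.846 -4.09 -3.282
v -2.415 -3.003 -2.677
v -2.173 -3.381 -2.537
v -2.881 -3.603 -2.7
v -2.587 -3.599 -3.983
v -2.345 -3.977 -3.843
v -1.914 -2.89 -3.238
v -1.672 -3.267 -3.097
v -1.879 -3.377 -3.82
v -1.7 -3.73 -3.019
v -2.116 -4.168 -3.48
v -1.908 -3.839 -3.742
v -1.65 -3.568 -3.458
v -2.01 -3.8 -2.673
v -2.426 -4.238 -3.134
v -2.718 -4.022 -2.836
v -2.461 -3.751 -2.551
v -1.988 -4.1 -3.033
v -2.334 -2.742 -3.386
v -2.75 -3.18 -3.847
v -2.299 -3.229 -3.969
v -2.042 -2.958 -3.684
v -2.644 -2.812 -3.04
v -3.06 -3.25 -3.501
v -3.11 -3.412 -3.062
v -2.852 -3.141 -2.778
v -2.772 -2.88 -3.487
v 1.076 3.214 2.887
v 0.97 4.122 3.403
v 2.704 3.636 2.479
v 2.598 4.544 2.996
v 1.562 2.556 4.144
v 1.456 3.464 4.661
v 3.19 2.978 3.737
v 3.084 3.886 4.253
v 3.697 -0.989 -0.273
v 4.157 -1.149 -0.656
v 4.383 -2.43 0.149
v 3.923 -2.271 0.533
v 4.303 -0.962 -0.4
v 4.529 -2.243 0.405
v 4.257 -0.784 -0.103
v 4.483 -2.065 0.702
v 4.032 -0.671 0.14
v 4.259 -1.952 0.945
v 3.702 -0.659 0.252
v 3.928 -1.94 1.057
v 3.369 -0.752 0.197
v 3.596 -2.033 1.002
v 3.141 -0.92 -0.006
v 3.367 -2.202 0.799
v 3.089 -1.111 -0.295
v 3.316 -2.392 0.51
v 3.23 -1.262 -0.576
v 3.457 -2.544 0.229
v 3.519 -1.328 -0.761
v 3.746 -2.609 0.044
v 3.865 -1.285 -0.791
v 4.091 -2.567 0.014
v -4.422 -0.353 0.75
v -4.967 0.304 2.481
v -3.852 1.57 0.199
v -4.397 2.227 1.93
v -3.383 -0.547 1.15
v -3.928 0.11 2.881
v -2.813 1.376 0.599
v -3.358 2.033 2.33
f 2 1 4
f 2 4 3
f 4 1 5
f 4 5 3
f 5 1 6
f 5 6 3
f 6 1 7
f 6 7 3
f 7 1 8
f 7 8 3
f 8 1 9
f 8 9 3
f 9 1 10
f 9 10 3
f 10 1 2
f 10 2 3
f 11 48 27
f 48 22 51
f 27 51 16
f 48 51 27
f 11 27 23
f 27 16 28
f 23 28 12
f 27 28 23
f 11 23 32
f 23 12 33
f 32 33 18
f 23 33 32
f 11 32 44
f 32 18 47
f 44 47 21
f 32 47 44
f 11 44 48
f 44 21 52
f 48 52 22
f 44 52 48
f 12 28 39
f 28 16 42
f 39 42 20
f 28 42 39
f 16 51 29
f 51 22 50
f 29 50 15
f 51 50 29
f 22 52 49
f 52 21 45
f 49 45 13
f 52 45 49
f 21 47 46
f 47 18 34
f 46 34 17
f 47 34 46
f 18 33 38
f 33 12 35
f 38 35 19
f 33 35 38
f 14 40 26
f 40 20 41
f 26 41 15
f 40 41 26
f 14 26 24
f 26 15 25
f 24 25 13
f 26 25 24
f 14 24 31
f 24 13 30
f 31 30 17
f 24 30 31
f 14 31 36
f 31 17 37
f 36 37 19
f 31 37 36
f 14 36 40
f 36 19 43
f 40 43 20
f 36 43 40
f 15 41 29
f 41 20 42
f 29 42 16
f 41 42 29
f 13 25 49
f 25 15 50
f 49 50 22
f 25 50 49
f 17 30 46
f 30 13 45
f 46 45 21
f 30 45 46
f 19 37 38
f 37 17 34
f 38 34 18
f 37 34 38
f 20 43 39
f 43 19 35
f 39 35 12
f 43 35 39
f 54 56 53
f 57 54 53
f 53 56 55
f 55 57 53
f 54 60 56
f 58 54 57
f 58 60 54
f 56 60 55
f 59 57 55
f 55 60 59
f 59 58 57
f 60 58 59
f 62 61 65
f 62 65 63
f 63 65 66
f 63 66 64
f 65 61 67
f 65 67 66
f 66 67 68
f 66 68 64
f 67 61 69
f 67 69 68
f 68 69 70
f 68 70 64
f 69 61 71
f 69 71 70
f 70 71 72
f 70 72 64
f 71 61 73
f 71 73 72
f 72 73 74
f 72 74 64
f 73 61 75
f 73 75 74
f 74 75 76
f 74 76 64
f 75 61 77
f 75 77 76
f 76 77 78
f 76 78 64
f 77 61 79
f 77 79 78
f 78 79 80
f 78 80 64
f 79 61 81
f 79 81 80
f 80 81 82
f 80 82 64
f 81 61 83
f 81 83 82
f 82 83 84
f 82 84 64
f 83 61 62
f 83 62 84
f 84 62 63
f 84 63 64
f 86 88 85
f 89 86 85
f 85 88 87
f 87 89 85
f 86 92 88
f 90 86 89
f 90 92 86
f 88 92 87
f 91 89 87
f 87 92 91
f 91 90 89
f 92 90 91



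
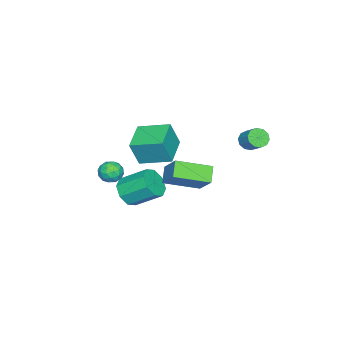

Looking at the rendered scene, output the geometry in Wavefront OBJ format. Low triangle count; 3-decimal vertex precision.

v 2.982 2.165 1.055
v 2.158 1.894 1.794
v 3.845 3.247 2.414
v 3.021 2.976 3.154
v 4.139 0.424 1.706
v 3.315 0.153 2.446
v 5.002 1.506 3.066
v 4.178 1.235 3.805
v -2.838 2.532 1.682
v -2.255 2.518 1.295
v -1.719 3.354 2.071
v -2.302 3.368 2.458
v -2.512 2.828 1.138
v -1.977 3.664 1.914
v -2.894 3.026 1.189
v -2.358 3.862 1.965
v -3.254 3.034 1.428
v -2.719 3.87 2.204
v -3.455 2.851 1.764
v -2.92 3.687 2.54
v -3.421 2.546 2.069
v -2.885 3.382 2.845
v -3.163 2.236 2.226
v -2.628 3.072 3.002
v -2.782 2.038 2.175
v -2.246 2.874 2.951
v -2.421 2.03 1.936
v -1.886 2.866 2.712
v -2.22 2.213 1.6
v -1.685 3.049 2.376
v -4.263 -4.767 -1.599
v -3.815 -5.185 0.125
v -4.605 -2.746 -1.02
v -4.156 -3.164 0.704
v -2.284 -4.316 -2.004
v -1.835 -4.734 -0.28
v -2.625 -2.295 -1.425
v -2.177 -2.713 0.299
v 0.783 -3.506 -2.373
v 1.813 -3.486 -2.121
v 1.506 -1.874 -0.995
v 0.477 -1.894 -1.247
v 1.648 -3.053 -2.787
v 1.341 -1.441 -1.661
v 0.976 -2.885 -3.21
v 0.67 -1.273 -2.084
v 0.192 -3.081 -3.143
v -0.115 -1.469 -2.017
v -0.246 -3.526 -2.625
v -0.553 -1.914 -1.499
v -0.081 -3.959 -1.959
v -0.388 -2.347 -0.833
v 0.59 -4.127 -1.536
v 0.284 -2.515 -0.41
v 1.375 -3.931 -1.603
v 1.068 -2.319 -0.477
v 2.306 -3.429 -0.392
v 2.585 -3.91 0.197
v 1.175 -4.09 -0.397
v 1.454 -4.571 0.192
v 1.289 -3.794 0.348
v 1.988 -3.385 0.351
v 1.772 -4.615 -0.551
v 2.471 -4.206 -0.548
v 2.255 -4.643 0.098
v 1.956 -4.135 0.654
v 1.804 -3.865 -0.854
v 1.505 -3.357 -0.298
v 2.545 -3.611 -0.097
v 1.215 -4.389 -0.103
v 1.118 -3.932 -0.011
v 1.282 -4.215 0.335
v 2.194 -3.303 -0.007
v 2.358 -3.586 0.339
v 1.596 -3.518 0.429
v 1.402 -4.414 -0.539
v 1.566 -4.697 -0.193
v 2.478 -3.785 -0.535
v 2.642 -4.068 -0.189
v 2.164 -4.482 -0.629
v 2.515 -4.325 0.191
v 1.85 -4.713 0.188
v 2.037 -4.739 -0.249
v 2.448 -4.499 -0.247
v 2.339 -4.026 0.518
v 1.675 -4.415 0.515
v 1.577 -3.959 0.607
v 1.988 -3.718 0.608
v 2.145 -4.457 0.46
v 2.085 -3.585 -0.715
v 1.421 -3.974 -0.718
v 1.772 -4.282 -0.808
v 2.183 -4.041 -0.807
v 1.91 -3.287 -0.388
v 1.245 -3.675 -0.391
v 1.312 -3.501 0.047
v 1.723 -3.261 0.049
v 1.615 -3.543 -0.66
f 2 4 1
f 5 2 1
f 1 4 3
f 3 5 1
f 2 8 4
f 6 2 5
f 6 8 2
f 4 8 3
f 7 5 3
f 3 8 7
f 7 6 5
f 8 6 7
f 10 9 13
f 10 13 11
f 11 13 14
f 11 14 12
f 13 9 15
f 13 15 14
f 14 15 16
f 14 16 12
f 15 9 17
f 15 17 16
f 16 17 18
f 16 18 12
f 17 9 19
f 17 19 18
f 18 19 20
f 18 20 12
f 19 9 21
f 19 21 20
f 20 21 22
f 20 22 12
f 21 9 23
f 21 23 22
f 22 23 24
f 22 24 12
f 23 9 25
f 23 25 24
f 24 25 26
f 24 26 12
f 25 9 27
f 25 27 26
f 26 27 28
f 26 28 12
f 27 9 29
f 27 29 28
f 28 29 30
f 28 30 12
f 29 9 10
f 29 10 30
f 30 10 11
f 30 11 12
f 32 34 31
f 35 32 31
f 31 34 33
f 33 35 31
f 32 38 34
f 36 32 35
f 36 38 32
f 34 38 33
f 37 35 33
f 33 38 37
f 37 36 35
f 38 36 37
f 40 39 43
f 40 43 41
f 41 43 44
f 41 44 42
f 43 39 45
f 43 45 44
f 44 45 46
f 44 46 42
f 45 39 47
f 45 47 46
f 46 47 48
f 46 48 42
f 47 39 49
f 47 49 48
f 48 49 50
f 48 50 42
f 49 39 51
f 49 51 50
f 50 51 52
f 50 52 42
f 51 39 53
f 51 53 52
f 52 53 54
f 52 54 42
f 53 39 55
f 53 55 54
f 54 55 56
f 54 56 42
f 55 39 40
f 55 40 56
f 56 40 41
f 56 41 42
f 57 94 73
f 94 68 97
f 73 97 62
f 94 97 73
f 57 73 69
f 73 62 74
f 69 74 58
f 73 74 69
f 57 69 78
f 69 58 79
f 78 79 64
f 69 79 78
f 57 78 90
f 78 64 93
f 90 93 67
f 78 93 90
f 57 90 94
f 90 67 98
f 94 98 68
f 90 98 94
f 58 74 85
f 74 62 88
f 85 88 66
f 74 88 85
f 62 97 75
f 97 68 96
f 75 96 61
f 97 96 75
f 68 98 95
f 98 67 91
f 95 91 59
f 98 91 95
f 67 93 92
f 93 64 80
f 92 80 63
f 93 80 92
f 64 79 84
f 79 58 81
f 84 81 65
f 79 81 84
f 60 86 72
f 86 66 87
f 72 87 61
f 86 87 72
f 60 72 70
f 72 61 71
f 70 71 59
f 72 71 70
f 60 70 77
f 70 59 76
f 77 76 63
f 70 76 77
f 60 77 82
f 77 63 83
f 82 83 65
f 77 83 82
f 60 82 86
f 82 65 89
f 86 89 66
f 82 89 86
f 61 87 75
f 87 66 88
f 75 88 62
f 87 88 75
f 59 71 95
f 71 61 96
f 95 96 68
f 71 96 95
f 63 76 92
f 76 59 91
f 92 91 67
f 76 91 92
f 65 83 84
f 83 63 80
f 84 80 64
f 83 80 84
f 66 89 85
f 89 65 81
f 85 81 58
f 89 81 85



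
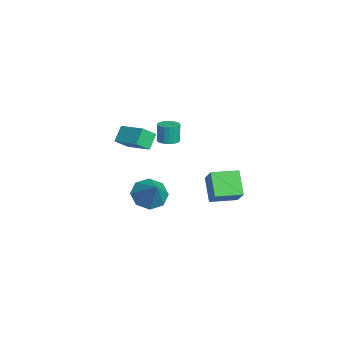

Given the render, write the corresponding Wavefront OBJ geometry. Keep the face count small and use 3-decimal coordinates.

v -2.062 -1.305 -3.49
v -1.505 -0.634 -4.128
v -0.758 -1.115 -2.15
v -2.052 -0.238 -3.652
v -2.605 -0.466 -3.082
v -2.84 -1.187 -2.751
v -2.619 -1.976 -2.853
v -2.072 -2.373 -3.329
v -1.519 -2.145 -3.899
v -1.284 -1.424 -4.23
v 2.481 -1.11 3.408
v 2.962 -1.437 3.506
v 2.78 -1.377 4.609
v 2.299 -1.05 4.512
v 3.054 -1.21 3.508
v 2.872 -1.149 4.612
v 3.047 -0.965 3.494
v 2.864 -0.905 4.597
v 2.941 -0.745 3.464
v 2.759 -0.685 4.568
v 2.757 -0.589 3.425
v 2.574 -0.528 4.529
v 2.524 -0.522 3.383
v 2.342 -0.462 4.487
v 2.284 -0.558 3.346
v 2.102 -0.497 4.449
v 2.079 -0.688 3.319
v 1.896 -0.628 4.422
v 1.942 -0.892 3.307
v 1.76 -0.832 4.411
v 1.899 -1.134 3.313
v 1.717 -1.073 4.417
v 1.957 -1.371 3.336
v 1.775 -1.311 4.439
v 2.105 -1.563 3.371
v 1.923 -1.503 4.474
v 2.318 -1.677 3.412
v 2.136 -1.617 4.516
v 2.56 -1.693 3.453
v 2.377 -1.633 4.557
v 2.788 -1.608 3.486
v 2.605 -1.548 4.59
v -2.677 -1.998 1.217
v -2.37 -2.761 1.901
v -1.329 -1.049 1.673
v -1.023 -1.812 2.357
v -2.077 -2.468 0.423
v -1.771 -3.231 1.107
v -0.73 -1.519 0.879
v -0.423 -2.282 1.563
v 3.026 0.933 -1.14
v 1.878 0.945 -0.026
v 2.973 2.45 -1.212
v 1.825 2.462 -0.098
v 4.035 1.018 -0.102
v 2.887 1.03 1.012
v 3.982 2.535 -0.174
v 2.834 2.547 0.94
f 2 1 4
f 2 4 3
f 4 1 5
f 4 5 3
f 5 1 6
f 5 6 3
f 6 1 7
f 6 7 3
f 7 1 8
f 7 8 3
f 8 1 9
f 8 9 3
f 9 1 10
f 9 10 3
f 10 1 2
f 10 2 3
f 12 11 15
f 12 15 13
f 13 15 16
f 13 16 14
f 15 11 17
f 15 17 16
f 16 17 18
f 16 18 14
f 17 11 19
f 17 19 18
f 18 19 20
f 18 20 14
f 19 11 21
f 19 21 20
f 20 21 22
f 20 22 14
f 21 11 23
f 21 23 22
f 22 23 24
f 22 24 14
f 23 11 25
f 23 25 24
f 24 25 26
f 24 26 14
f 25 11 27
f 25 27 26
f 26 27 28
f 26 28 14
f 27 11 29
f 27 29 28
f 28 29 30
f 28 30 14
f 29 11 31
f 29 31 30
f 30 31 32
f 30 32 14
f 31 11 33
f 31 33 32
f 32 33 34
f 32 34 14
f 33 11 35
f 33 35 34
f 34 35 36
f 34 36 14
f 35 11 37
f 35 37 36
f 36 37 38
f 36 38 14
f 37 11 39
f 37 39 38
f 38 39 40
f 38 40 14
f 39 11 41
f 39 41 40
f 40 41 42
f 40 42 14
f 41 11 12
f 41 12 42
f 42 12 13
f 42 13 14
f 44 46 43
f 47 44 43
f 43 46 45
f 45 47 43
f 44 50 46
f 48 44 47
f 48 50 44
f 46 50 45
f 49 47 45
f 45 50 49
f 49 48 47
f 50 48 49
f 52 54 51
f 55 52 51
f 51 54 53
f 53 55 51
f 52 58 54
f 56 52 55
f 56 58 52
f 54 58 53
f 57 55 53
f 53 58 57
f 57 56 55
f 58 56 57



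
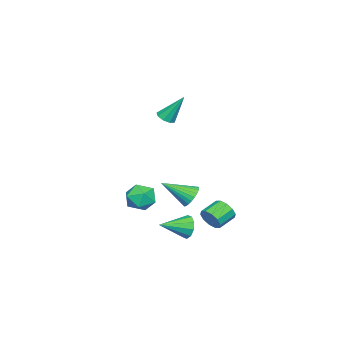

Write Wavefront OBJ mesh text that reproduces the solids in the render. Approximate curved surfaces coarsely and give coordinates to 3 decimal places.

v 2.981 3.658 -2.07
v 3.335 3.885 -1.51
v 2.413 4.288 -1.09
v 2.059 4.062 -1.65
v 3.338 4.2 -1.806
v 2.416 4.603 -1.387
v 3.205 4.308 -2.203
v 2.283 4.712 -1.784
v 2.986 4.168 -2.549
v 2.064 4.572 -2.13
v 2.765 3.833 -2.712
v 1.844 4.237 -2.293
v 2.627 3.432 -2.63
v 1.705 3.835 -2.21
v 2.624 3.117 -2.333
v 1.702 3.52 -1.914
v 2.757 3.008 -1.936
v 1.835 3.412 -1.517
v 2.976 3.148 -1.59
v 2.054 3.552 -1.171
v 3.196 3.483 -1.427
v 2.275 3.887 -1.008
v -0.19 -0.262 3.198
v 0.29 -0.499 3.395
v -0.35 0.682 4.722
v 0.373 -0.171 3.201
v 0.193 0.114 3.005
v -0.166 0.224 2.9
v -0.536 0.106 2.934
v -0.744 -0.184 3.091
v -0.693 -0.51 3.299
v -0.406 -0.72 3.459
v -0.018 -0.716 3.497
v 0.986 1.707 -1.678
v 1.515 2.136 -1.416
v 1.634 0.313 -0.702
v 1.31 2.176 -1.222
v 1.055 2.145 -1.098
v 0.79 2.047 -1.062
v 0.555 1.897 -1.12
v 0.386 1.718 -1.263
v 0.307 1.537 -1.469
v 0.332 1.383 -1.706
v 0.457 1.277 -1.94
v 0.662 1.237 -2.133
v 0.917 1.268 -2.257
v 1.182 1.366 -2.293
v 1.417 1.516 -2.236
v 1.586 1.695 -2.093
v 1.665 1.876 -1.887
v 1.64 2.031 -1.649
v 2.631 2.235 -3.035
v 3.015 2.384 -3.674
v 3.749 1.205 -2.605
v 3.163 2.683 -3.344
v 3.108 2.811 -2.895
v 2.871 2.719 -2.5
v 2.542 2.442 -2.309
v 2.248 2.087 -2.396
v 2.1 1.788 -2.727
v 2.155 1.66 -3.176
v 2.392 1.752 -3.571
v 2.72 2.029 -3.761
v -0.895 -1.29 -3.182
v -0.061 -0.827 -3.02
v -0.239 -2.633 -2.72
v 0.595 -2.17 -2.558
v -0.171 -2.001 -1.991
v -0.576 -1.171 -2.277
v 0.276 -2.289 -3.463
v -0.129 -1.459 -3.749
v 0.663 -1.444 -3.193
v 0.386 -1.267 -2.283
v -0.686 -2.193 -3.457
v -0.963 -2.016 -2.547
f 2 1 5
f 2 5 3
f 3 5 6
f 3 6 4
f 5 1 7
f 5 7 6
f 6 7 8
f 6 8 4
f 7 1 9
f 7 9 8
f 8 9 10
f 8 10 4
f 9 1 11
f 9 11 10
f 10 11 12
f 10 12 4
f 11 1 13
f 11 13 12
f 12 13 14
f 12 14 4
f 13 1 15
f 13 15 14
f 14 15 16
f 14 16 4
f 15 1 17
f 15 17 16
f 16 17 18
f 16 18 4
f 17 1 19
f 17 19 18
f 18 19 20
f 18 20 4
f 19 1 21
f 19 21 20
f 20 21 22
f 20 22 4
f 21 1 2
f 21 2 22
f 22 2 3
f 22 3 4
f 24 23 26
f 24 26 25
f 26 23 27
f 26 27 25
f 27 23 28
f 27 28 25
f 28 23 29
f 28 29 25
f 29 23 30
f 29 30 25
f 30 23 31
f 30 31 25
f 31 23 32
f 31 32 25
f 32 23 33
f 32 33 25
f 33 23 24
f 33 24 25
f 35 34 37
f 35 37 36
f 37 34 38
f 37 38 36
f 38 34 39
f 38 39 36
f 39 34 40
f 39 40 36
f 40 34 41
f 40 41 36
f 41 34 42
f 41 42 36
f 42 34 43
f 42 43 36
f 43 34 44
f 43 44 36
f 44 34 45
f 44 45 36
f 45 34 46
f 45 46 36
f 46 34 47
f 46 47 36
f 47 34 48
f 47 48 36
f 48 34 49
f 48 49 36
f 49 34 50
f 49 50 36
f 50 34 51
f 50 51 36
f 51 34 35
f 51 35 36
f 53 52 55
f 53 55 54
f 55 52 56
f 55 56 54
f 56 52 57
f 56 57 54
f 57 52 58
f 57 58 54
f 58 52 59
f 58 59 54
f 59 52 60
f 59 60 54
f 60 52 61
f 60 61 54
f 61 52 62
f 61 62 54
f 62 52 63
f 62 63 54
f 63 52 53
f 63 53 54
f 64 75 69
f 64 69 65
f 64 65 71
f 64 71 74
f 64 74 75
f 65 69 73
f 69 75 68
f 75 74 66
f 74 71 70
f 71 65 72
f 67 73 68
f 67 68 66
f 67 66 70
f 67 70 72
f 67 72 73
f 68 73 69
f 66 68 75
f 70 66 74
f 72 70 71
f 73 72 65



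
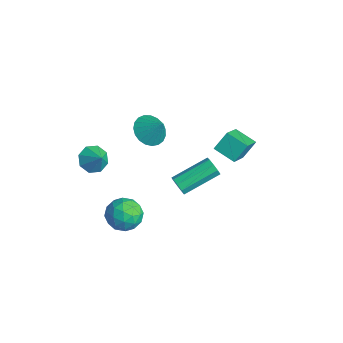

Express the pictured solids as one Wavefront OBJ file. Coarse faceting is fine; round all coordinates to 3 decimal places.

v -2.279 -2.416 0.158
v -1.743 -2.315 -0.413
v -1.521 -2.344 0.882
v -1.977 -1.791 -0.22
v -2.387 -1.634 0.195
v -2.734 -1.934 0.588
v -2.815 -2.516 0.73
v -2.581 -3.04 0.537
v -2.171 -3.197 0.122
v -1.824 -2.897 -0.272
v -0.581 -2.188 -2.746
v 0.182 -1.623 -2.979
v 0.158 -2.637 -1.421
v 0.921 -2.072 -1.654
v 0.069 -1.664 -1.402
v -0.388 -1.386 -2.221
v 0.728 -2.874 -2.179
v 0.271 -2.596 -2.998
v 0.991 -2.046 -2.629
v 0.583 -1.299 -2.148
v -0.243 -2.961 -2.252
v -0.651 -2.214 -1.771
v -0.264 -1.866 -2.979
v 0.604 -2.394 -1.421
v 0.103 -2.154 -1.273
v 0.552 -1.822 -1.41
v -0.599 -1.727 -2.533
v -0.151 -1.394 -2.67
v -0.217 -1.419 -1.743
v 0.491 -2.866 -1.73
v 0.939 -2.533 -1.867
v -0.212 -2.438 -2.99
v 0.237 -2.106 -3.127
v 0.557 -2.841 -2.657
v 0.66 -1.783 -2.91
v 1.094 -2.047 -2.131
v 0.98 -2.518 -2.44
v 0.712 -2.355 -2.922
v 0.42 -1.343 -2.628
v 0.854 -1.607 -1.849
v 0.353 -1.367 -1.7
v 0.085 -1.204 -2.182
v 0.895 -1.592 -2.422
v -0.514 -2.653 -2.551
v -0.08 -2.917 -1.772
v 0.255 -3.056 -2.218
v -0.013 -2.893 -2.7
v -0.754 -2.213 -2.269
v -0.32 -2.477 -1.49
v -0.372 -1.905 -1.478
v -0.64 -1.742 -1.96
v -0.555 -2.668 -1.978
v -2.696 0.896 0.426
v -1.98 0.971 -0.146
v -1.944 1.244 1.414
v -2.128 1.324 -0.158
v -2.374 1.602 -0.068
v -2.677 1.759 0.107
v -2.982 1.766 0.337
v -3.238 1.622 0.582
v -3.401 1.353 0.801
v -3.441 1.005 0.954
v -3.353 0.638 1.016
v -3.151 0.316 0.976
v -2.871 0.094 0.841
v -2.56 0.01 0.634
v -2.273 0.08 0.391
v -2.059 0.29 0.154
v -1.955 0.606 -0.036
v 2.923 -0.775 1.893
v 3.176 -0.958 2.334
v 3.29 0.872 3.027
v 3.037 1.055 2.587
v 3.423 -0.874 2.073
v 3.537 0.956 2.766
v 3.436 -0.744 1.727
v 3.55 1.086 2.42
v 3.209 -0.628 1.459
v 3.323 1.201 2.153
v 2.848 -0.581 1.395
v 2.962 1.248 2.088
v 2.522 -0.625 1.564
v 2.637 1.205 2.257
v 2.384 -0.739 1.887
v 2.498 1.091 2.58
v 2.498 -0.869 2.213
v 2.612 0.96 2.906
v 2.81 -0.956 2.39
v 2.925 0.874 3.083
v -0.137 3.487 0.215
v -0.203 4.246 1.009
v 0.882 3.999 -0.189
v 0.817 4.757 0.605
v 0.923 2.323 1.415
v 0.858 3.081 2.209
v 1.943 2.834 1.011
v 1.877 3.593 1.805
f 2 1 4
f 2 4 3
f 4 1 5
f 4 5 3
f 5 1 6
f 5 6 3
f 6 1 7
f 6 7 3
f 7 1 8
f 7 8 3
f 8 1 9
f 8 9 3
f 9 1 10
f 9 10 3
f 10 1 2
f 10 2 3
f 11 48 27
f 48 22 51
f 27 51 16
f 48 51 27
f 11 27 23
f 27 16 28
f 23 28 12
f 27 28 23
f 11 23 32
f 23 12 33
f 32 33 18
f 23 33 32
f 11 32 44
f 32 18 47
f 44 47 21
f 32 47 44
f 11 44 48
f 44 21 52
f 48 52 22
f 44 52 48
f 12 28 39
f 28 16 42
f 39 42 20
f 28 42 39
f 16 51 29
f 51 22 50
f 29 50 15
f 51 50 29
f 22 52 49
f 52 21 45
f 49 45 13
f 52 45 49
f 21 47 46
f 47 18 34
f 46 34 17
f 47 34 46
f 18 33 38
f 33 12 35
f 38 35 19
f 33 35 38
f 14 40 26
f 40 20 41
f 26 41 15
f 40 41 26
f 14 26 24
f 26 15 25
f 24 25 13
f 26 25 24
f 14 24 31
f 24 13 30
f 31 30 17
f 24 30 31
f 14 31 36
f 31 17 37
f 36 37 19
f 31 37 36
f 14 36 40
f 36 19 43
f 40 43 20
f 36 43 40
f 15 41 29
f 41 20 42
f 29 42 16
f 41 42 29
f 13 25 49
f 25 15 50
f 49 50 22
f 25 50 49
f 17 30 46
f 30 13 45
f 46 45 21
f 30 45 46
f 19 37 38
f 37 17 34
f 38 34 18
f 37 34 38
f 20 43 39
f 43 19 35
f 39 35 12
f 43 35 39
f 54 53 56
f 54 56 55
f 56 53 57
f 56 57 55
f 57 53 58
f 57 58 55
f 58 53 59
f 58 59 55
f 59 53 60
f 59 60 55
f 60 53 61
f 60 61 55
f 61 53 62
f 61 62 55
f 62 53 63
f 62 63 55
f 63 53 64
f 63 64 55
f 64 53 65
f 64 65 55
f 65 53 66
f 65 66 55
f 66 53 67
f 66 67 55
f 67 53 68
f 67 68 55
f 68 53 69
f 68 69 55
f 69 53 54
f 69 54 55
f 71 70 74
f 71 74 72
f 72 74 75
f 72 75 73
f 74 70 76
f 74 76 75
f 75 76 77
f 75 77 73
f 76 70 78
f 76 78 77
f 77 78 79
f 77 79 73
f 78 70 80
f 78 80 79
f 79 80 81
f 79 81 73
f 80 70 82
f 80 82 81
f 81 82 83
f 81 83 73
f 82 70 84
f 82 84 83
f 83 84 85
f 83 85 73
f 84 70 86
f 84 86 85
f 85 86 87
f 85 87 73
f 86 70 88
f 86 88 87
f 87 88 89
f 87 89 73
f 88 70 71
f 88 71 89
f 89 71 72
f 89 72 73
f 91 93 90
f 94 91 90
f 90 93 92
f 92 94 90
f 91 97 93
f 95 91 94
f 95 97 91
f 93 97 92
f 96 94 92
f 92 97 96
f 96 95 94
f 97 95 96



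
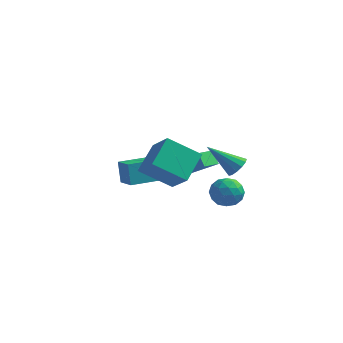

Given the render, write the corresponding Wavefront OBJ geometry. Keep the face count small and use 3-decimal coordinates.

v 4.025 -2.542 0.509
v 4.475 -2.628 1.011
v 2.535 -2.858 1.791
v 4.39 -2.254 1.005
v 4.19 -1.972 0.841
v 3.936 -1.871 0.572
v 3.711 -1.983 0.283
v 3.586 -2.273 0.065
v 3.599 -2.648 -0.011
v 3.748 -2.99 0.078
v 3.985 -3.189 0.304
v 4.234 -3.184 0.595
v 4.417 -2.974 0.858
v -0.599 -4.161 0.109
v -0.443 -2.584 1.121
v 1.016 -3.614 -0.993
v 1.172 -2.036 0.019
v 0.548 -5.064 1.341
v 0.704 -3.486 2.353
v 2.163 -4.516 0.239
v 2.319 -2.939 1.251
v 1.879 1.662 -3.493
v 2.83 1.489 -3.346
v 1.67 0.151 -3.914
v 2.621 -0.022 -3.767
v 2.034 0.164 -3.007
v 2.164 1.097 -2.747
v 2.336 0.543 -4.513
v 2.466 1.476 -4.253
v 3.113 0.797 -3.976
v 2.926 0.563 -3.046
v 1.574 1.077 -4.214
v 1.387 0.843 -3.284
v 2.373 1.708 -3.382
v 2.127 -0.068 -3.878
v 1.782 0.041 -3.431
v 2.341 -0.06 -3.345
v 1.981 1.478 -3.03
v 2.54 1.376 -2.944
v 2.073 0.597 -2.745
v 1.96 0.264 -4.316
v 2.519 0.162 -4.23
v 2.159 1.7 -3.915
v 2.718 1.599 -3.829
v 2.427 1.043 -4.515
v 3.098 1.2 -3.666
v 2.975 0.312 -3.914
v 2.808 0.643 -4.353
v 2.884 1.192 -4.2
v 2.989 1.062 -3.119
v 2.865 0.174 -3.367
v 2.521 0.283 -2.92
v 2.597 0.832 -2.767
v 3.155 0.655 -3.49
v 1.635 1.466 -3.893
v 1.511 0.578 -4.141
v 1.903 0.808 -4.493
v 1.979 1.357 -4.34
v 1.525 1.328 -3.346
v 1.402 0.44 -3.594
v 1.616 0.448 -3.06
v 1.692 0.997 -2.907
v 1.345 0.985 -3.77
v 0.021 0.359 -1.476
v -0.241 -0.979 -1.012
v 1.583 0.415 -0.431
v 1.321 -0.923 0.033
v 0.499 0.023 -2.173
v 0.237 -1.315 -1.709
v 2.061 0.079 -1.128
v 1.799 -1.259 -0.664
v -3.722 0.785 -4.21
v -4.027 1.144 -2.913
v -2.29 2.372 -4.313
v -2.595 2.731 -3.016
v -2.785 -0.031 -3.764
v -3.09 0.328 -2.467
v -1.353 1.556 -3.867
v -1.658 1.915 -2.57
f 2 1 4
f 2 4 3
f 4 1 5
f 4 5 3
f 5 1 6
f 5 6 3
f 6 1 7
f 6 7 3
f 7 1 8
f 7 8 3
f 8 1 9
f 8 9 3
f 9 1 10
f 9 10 3
f 10 1 11
f 10 11 3
f 11 1 12
f 11 12 3
f 12 1 13
f 12 13 3
f 13 1 2
f 13 2 3
f 15 17 14
f 18 15 14
f 14 17 16
f 16 18 14
f 15 21 17
f 19 15 18
f 19 21 15
f 17 21 16
f 20 18 16
f 16 21 20
f 20 19 18
f 21 19 20
f 22 59 38
f 59 33 62
f 38 62 27
f 59 62 38
f 22 38 34
f 38 27 39
f 34 39 23
f 38 39 34
f 22 34 43
f 34 23 44
f 43 44 29
f 34 44 43
f 22 43 55
f 43 29 58
f 55 58 32
f 43 58 55
f 22 55 59
f 55 32 63
f 59 63 33
f 55 63 59
f 23 39 50
f 39 27 53
f 50 53 31
f 39 53 50
f 27 62 40
f 62 33 61
f 40 61 26
f 62 61 40
f 33 63 60
f 63 32 56
f 60 56 24
f 63 56 60
f 32 58 57
f 58 29 45
f 57 45 28
f 58 45 57
f 29 44 49
f 44 23 46
f 49 46 30
f 44 46 49
f 25 51 37
f 51 31 52
f 37 52 26
f 51 52 37
f 25 37 35
f 37 26 36
f 35 36 24
f 37 36 35
f 25 35 42
f 35 24 41
f 42 41 28
f 35 41 42
f 25 42 47
f 42 28 48
f 47 48 30
f 42 48 47
f 25 47 51
f 47 30 54
f 51 54 31
f 47 54 51
f 26 52 40
f 52 31 53
f 40 53 27
f 52 53 40
f 24 36 60
f 36 26 61
f 60 61 33
f 36 61 60
f 28 41 57
f 41 24 56
f 57 56 32
f 41 56 57
f 30 48 49
f 48 28 45
f 49 45 29
f 48 45 49
f 31 54 50
f 54 30 46
f 50 46 23
f 54 46 50
f 65 67 64
f 68 65 64
f 64 67 66
f 66 68 64
f 65 71 67
f 69 65 68
f 69 71 65
f 67 71 66
f 70 68 66
f 66 71 70
f 70 69 68
f 71 69 70
f 73 75 72
f 76 73 72
f 72 75 74
f 74 76 72
f 73 79 75
f 77 73 76
f 77 79 73
f 75 79 74
f 78 76 74
f 74 79 78
f 78 77 76
f 79 77 78



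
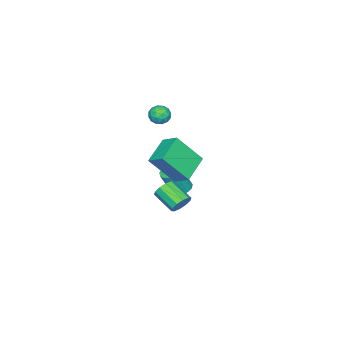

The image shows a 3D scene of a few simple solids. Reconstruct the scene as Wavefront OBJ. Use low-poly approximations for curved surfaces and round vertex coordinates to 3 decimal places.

v -2.659 -1.788 -4.623
v -2.03 -1.782 -4.855
v -1.433 -2.186 -3.25
v -2.061 -2.192 -3.017
v -2.104 -1.43 -4.739
v -1.507 -1.834 -3.134
v -2.354 -1.192 -4.586
v -1.757 -1.596 -2.981
v -2.701 -1.144 -4.445
v -2.104 -1.547 -2.839
v -3.034 -1.299 -4.36
v -2.437 -1.703 -2.755
v -3.248 -1.61 -4.359
v -2.651 -2.014 -2.753
v -3.275 -1.978 -4.441
v -2.678 -2.382 -2.836
v -3.106 -2.285 -4.581
v -2.509 -2.689 -2.976
v -2.795 -2.434 -4.735
v -2.198 -2.838 -3.129
v -2.441 -2.379 -4.852
v -1.844 -2.782 -3.247
v -2.156 -2.135 -4.897
v -1.558 -2.539 -3.292
v 0.739 -0.323 3.844
v 1.383 -0.392 3.659
v 0.557 -1.368 3.601
v 1.201 -1.437 3.416
v 1.045 -1.344 4.064
v 1.157 -0.698 4.214
v 0.783 -1.062 3.046
v 0.895 -0.416 3.196
v 1.41 -0.849 3.166
v 1.571 -1.023 3.795
v 0.369 -0.737 3.465
v 0.53 -0.911 4.094
v 1.077 -0.265 3.773
v 0.863 -1.495 3.487
v 0.771 -1.44 3.868
v 1.15 -1.48 3.76
v 0.944 -0.445 4.099
v 1.323 -0.486 3.99
v 1.124 -1.046 4.229
v 0.617 -1.274 3.27
v 0.996 -1.315 3.161
v 0.79 -0.28 3.5
v 1.169 -0.32 3.392
v 0.816 -0.714 3.031
v 1.471 -0.575 3.374
v 1.364 -1.189 3.232
v 1.118 -0.969 3.014
v 1.184 -0.589 3.102
v 1.566 -0.677 3.744
v 1.459 -1.292 3.602
v 1.368 -1.237 3.982
v 1.434 -0.857 4.071
v 1.582 -0.946 3.454
v 0.481 -0.468 3.658
v 0.374 -1.083 3.516
v 0.506 -0.903 3.189
v 0.572 -0.523 3.278
v 0.576 -0.571 4.028
v 0.469 -1.185 3.886
v 0.756 -1.171 4.158
v 0.822 -0.791 4.246
v 0.358 -0.814 3.806
v 0.403 0.157 -3.557
v 0.653 0.429 -2.951
v 0.367 -0.905 -2.236
v 0.117 -1.177 -2.843
v 0.222 0.511 -2.969
v -0.063 -0.823 -2.254
v -0.14 0.458 -3.212
v -0.425 -0.876 -2.497
v -0.294 0.29 -3.587
v -0.579 -1.044 -2.872
v -0.183 0.071 -3.95
v -0.468 -1.262 -3.235
v 0.153 -0.115 -4.164
v -0.133 -1.449 -3.449
v 0.583 -0.197 -4.146
v 0.298 -1.531 -3.431
v 0.945 -0.144 -3.903
v 0.66 -1.478 -3.188
v 1.099 0.024 -3.528
v 0.814 -1.31 -2.813
v 0.988 0.242 -3.165
v 0.703 -1.091 -2.45
v 2.216 1.795 1.588
v 2.366 2.759 2.16
v 3.838 1.954 0.898
v 3.988 2.917 1.47
v 3.032 0.683 3.25
v 3.182 1.646 3.822
v 4.654 0.841 2.56
v 4.804 1.805 3.132
f 2 1 5
f 2 5 3
f 3 5 6
f 3 6 4
f 5 1 7
f 5 7 6
f 6 7 8
f 6 8 4
f 7 1 9
f 7 9 8
f 8 9 10
f 8 10 4
f 9 1 11
f 9 11 10
f 10 11 12
f 10 12 4
f 11 1 13
f 11 13 12
f 12 13 14
f 12 14 4
f 13 1 15
f 13 15 14
f 14 15 16
f 14 16 4
f 15 1 17
f 15 17 16
f 16 17 18
f 16 18 4
f 17 1 19
f 17 19 18
f 18 19 20
f 18 20 4
f 19 1 21
f 19 21 20
f 20 21 22
f 20 22 4
f 21 1 23
f 21 23 22
f 22 23 24
f 22 24 4
f 23 1 2
f 23 2 24
f 24 2 3
f 24 3 4
f 25 62 41
f 62 36 65
f 41 65 30
f 62 65 41
f 25 41 37
f 41 30 42
f 37 42 26
f 41 42 37
f 25 37 46
f 37 26 47
f 46 47 32
f 37 47 46
f 25 46 58
f 46 32 61
f 58 61 35
f 46 61 58
f 25 58 62
f 58 35 66
f 62 66 36
f 58 66 62
f 26 42 53
f 42 30 56
f 53 56 34
f 42 56 53
f 30 65 43
f 65 36 64
f 43 64 29
f 65 64 43
f 36 66 63
f 66 35 59
f 63 59 27
f 66 59 63
f 35 61 60
f 61 32 48
f 60 48 31
f 61 48 60
f 32 47 52
f 47 26 49
f 52 49 33
f 47 49 52
f 28 54 40
f 54 34 55
f 40 55 29
f 54 55 40
f 28 40 38
f 40 29 39
f 38 39 27
f 40 39 38
f 28 38 45
f 38 27 44
f 45 44 31
f 38 44 45
f 28 45 50
f 45 31 51
f 50 51 33
f 45 51 50
f 28 50 54
f 50 33 57
f 54 57 34
f 50 57 54
f 29 55 43
f 55 34 56
f 43 56 30
f 55 56 43
f 27 39 63
f 39 29 64
f 63 64 36
f 39 64 63
f 31 44 60
f 44 27 59
f 60 59 35
f 44 59 60
f 33 51 52
f 51 31 48
f 52 48 32
f 51 48 52
f 34 57 53
f 57 33 49
f 53 49 26
f 57 49 53
f 68 67 71
f 68 71 69
f 69 71 72
f 69 72 70
f 71 67 73
f 71 73 72
f 72 73 74
f 72 74 70
f 73 67 75
f 73 75 74
f 74 75 76
f 74 76 70
f 75 67 77
f 75 77 76
f 76 77 78
f 76 78 70
f 77 67 79
f 77 79 78
f 78 79 80
f 78 80 70
f 79 67 81
f 79 81 80
f 80 81 82
f 80 82 70
f 81 67 83
f 81 83 82
f 82 83 84
f 82 84 70
f 83 67 85
f 83 85 84
f 84 85 86
f 84 86 70
f 85 67 87
f 85 87 86
f 86 87 88
f 86 88 70
f 87 67 68
f 87 68 88
f 88 68 69
f 88 69 70
f 90 92 89
f 93 90 89
f 89 92 91
f 91 93 89
f 90 96 92
f 94 90 93
f 94 96 90
f 92 96 91
f 95 93 91
f 91 96 95
f 95 94 93
f 96 94 95



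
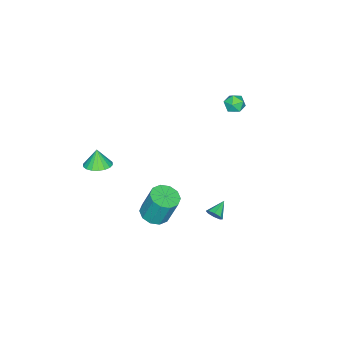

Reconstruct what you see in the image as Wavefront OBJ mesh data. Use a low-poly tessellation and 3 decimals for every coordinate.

v -3.964 1.618 2.075
v -3.593 1.627 1.526
v -4.267 0.613 1.854
v -3.896 0.622 1.305
v -3.606 0.622 1.901
v -3.419 1.243 2.038
v -4.441 0.997 1.342
v -4.254 1.618 1.479
v -3.888 1.243 1.074
v -3.372 1.011 1.419
v -4.488 1.229 1.961
v -3.972 0.997 2.306
v 1.301 -0.81 -4.512
v 2.135 -0.6 -4.546
v 2.052 0.02 -2.763
v 1.219 -0.19 -2.728
v 1.852 -0.179 -4.706
v 1.77 0.441 -2.922
v 1.36 0.001 -4.791
v 1.277 0.621 -3.008
v 0.845 -0.129 -4.77
v 0.762 0.491 -2.986
v 0.504 -0.519 -4.65
v 0.421 0.101 -2.866
v 0.468 -1.02 -4.477
v 0.385 -0.4 -2.694
v 0.75 -1.441 -4.318
v 0.668 -0.821 -2.534
v 1.243 -1.621 -4.232
v 1.16 -1.001 -2.449
v 1.758 -1.491 -4.254
v 1.675 -0.871 -2.47
v 2.099 -1.101 -4.374
v 2.016 -0.481 -2.59
v 0.791 2.545 -3.348
v 0.963 2.296 -2.938
v -0.151 2.615 -2.912
v 1.006 2.682 -2.907
v 0.923 2.989 -3.134
v 0.763 3.035 -3.487
v 0.619 2.794 -3.759
v 0.575 2.408 -3.79
v 0.658 2.101 -3.562
v 0.819 2.055 -3.21
v 3.685 -2.776 1.007
v 4.433 -2.673 1.201
v 3.455 -2.964 1.993
v 4.301 -2.354 1.231
v 4.047 -2.118 1.217
v 3.721 -2.012 1.162
v 3.388 -2.058 1.075
v 3.114 -2.245 0.976
v 2.952 -2.538 0.882
v 2.936 -2.878 0.813
v 3.068 -3.198 0.783
v 3.322 -3.434 0.797
v 3.648 -3.539 0.852
v 3.982 -3.494 0.938
v 4.256 -3.306 1.038
v 4.417 -3.013 1.132
f 1 12 6
f 1 6 2
f 1 2 8
f 1 8 11
f 1 11 12
f 2 6 10
f 6 12 5
f 12 11 3
f 11 8 7
f 8 2 9
f 4 10 5
f 4 5 3
f 4 3 7
f 4 7 9
f 4 9 10
f 5 10 6
f 3 5 12
f 7 3 11
f 9 7 8
f 10 9 2
f 14 13 17
f 14 17 15
f 15 17 18
f 15 18 16
f 17 13 19
f 17 19 18
f 18 19 20
f 18 20 16
f 19 13 21
f 19 21 20
f 20 21 22
f 20 22 16
f 21 13 23
f 21 23 22
f 22 23 24
f 22 24 16
f 23 13 25
f 23 25 24
f 24 25 26
f 24 26 16
f 25 13 27
f 25 27 26
f 26 27 28
f 26 28 16
f 27 13 29
f 27 29 28
f 28 29 30
f 28 30 16
f 29 13 31
f 29 31 30
f 30 31 32
f 30 32 16
f 31 13 33
f 31 33 32
f 32 33 34
f 32 34 16
f 33 13 14
f 33 14 34
f 34 14 15
f 34 15 16
f 36 35 38
f 36 38 37
f 38 35 39
f 38 39 37
f 39 35 40
f 39 40 37
f 40 35 41
f 40 41 37
f 41 35 42
f 41 42 37
f 42 35 43
f 42 43 37
f 43 35 44
f 43 44 37
f 44 35 36
f 44 36 37
f 46 45 48
f 46 48 47
f 48 45 49
f 48 49 47
f 49 45 50
f 49 50 47
f 50 45 51
f 50 51 47
f 51 45 52
f 51 52 47
f 52 45 53
f 52 53 47
f 53 45 54
f 53 54 47
f 54 45 55
f 54 55 47
f 55 45 56
f 55 56 47
f 56 45 57
f 56 57 47
f 57 45 58
f 57 58 47
f 58 45 59
f 58 59 47
f 59 45 60
f 59 60 47
f 60 45 46
f 60 46 47

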